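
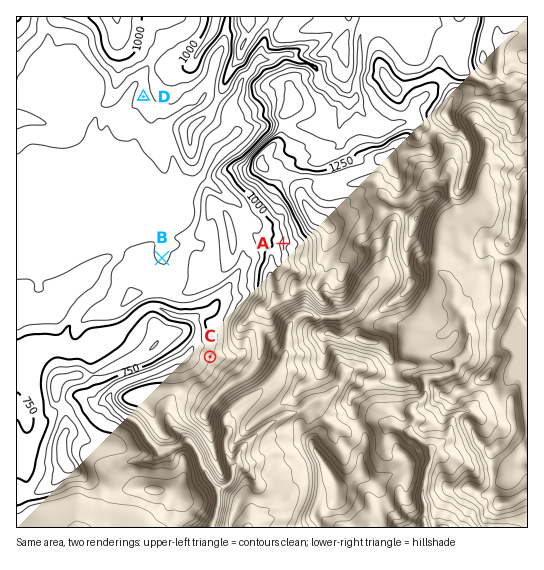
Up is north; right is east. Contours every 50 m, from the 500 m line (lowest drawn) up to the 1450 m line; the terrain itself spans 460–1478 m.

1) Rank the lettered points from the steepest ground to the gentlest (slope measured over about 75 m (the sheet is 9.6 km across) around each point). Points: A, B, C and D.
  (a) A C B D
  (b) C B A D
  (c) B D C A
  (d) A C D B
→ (d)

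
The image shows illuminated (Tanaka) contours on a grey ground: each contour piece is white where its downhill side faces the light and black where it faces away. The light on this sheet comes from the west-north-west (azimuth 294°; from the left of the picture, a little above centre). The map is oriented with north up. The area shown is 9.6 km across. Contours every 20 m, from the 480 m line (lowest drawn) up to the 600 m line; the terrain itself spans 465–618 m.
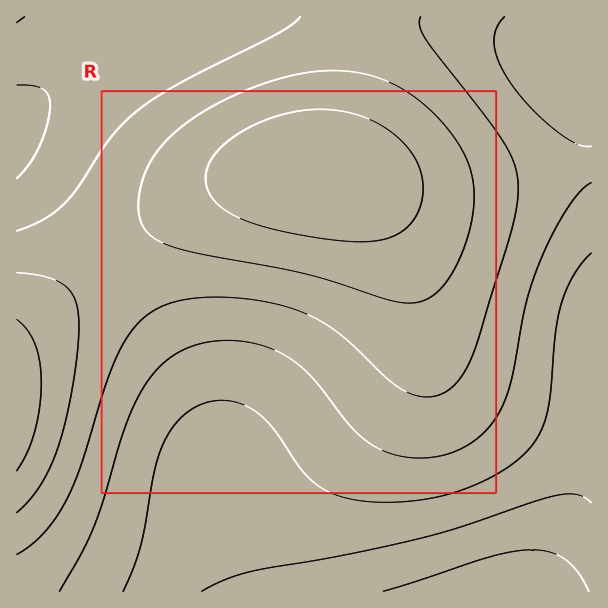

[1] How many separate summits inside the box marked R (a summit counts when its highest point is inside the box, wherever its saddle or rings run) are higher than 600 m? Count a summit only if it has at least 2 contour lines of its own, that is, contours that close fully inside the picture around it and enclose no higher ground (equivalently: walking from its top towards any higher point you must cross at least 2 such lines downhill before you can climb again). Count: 1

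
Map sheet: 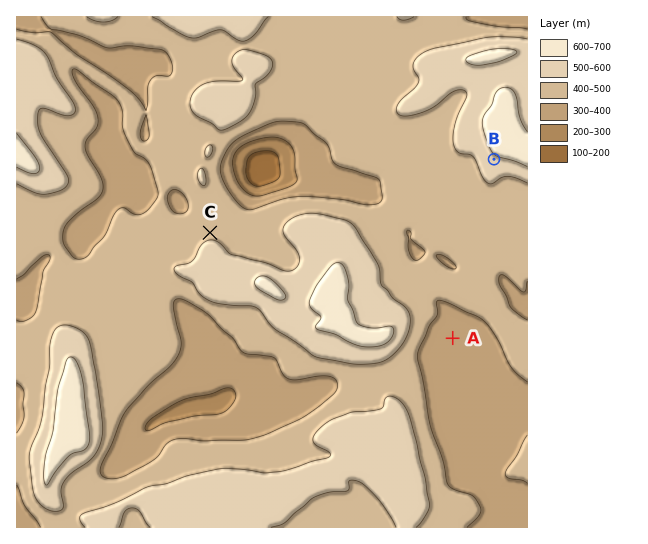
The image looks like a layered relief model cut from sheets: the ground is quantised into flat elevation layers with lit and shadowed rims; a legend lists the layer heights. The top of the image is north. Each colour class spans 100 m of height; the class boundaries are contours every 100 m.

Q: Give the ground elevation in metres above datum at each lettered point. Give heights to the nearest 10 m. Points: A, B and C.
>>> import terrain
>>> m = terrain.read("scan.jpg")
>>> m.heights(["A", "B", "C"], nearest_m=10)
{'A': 340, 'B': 580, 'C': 490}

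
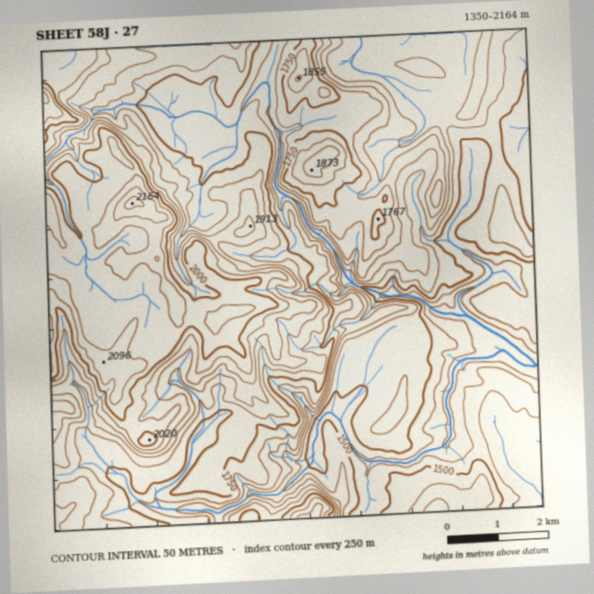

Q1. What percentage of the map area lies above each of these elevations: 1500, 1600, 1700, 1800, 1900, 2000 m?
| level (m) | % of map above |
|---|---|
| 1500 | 84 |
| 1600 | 66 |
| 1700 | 55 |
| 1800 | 35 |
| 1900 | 22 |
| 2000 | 14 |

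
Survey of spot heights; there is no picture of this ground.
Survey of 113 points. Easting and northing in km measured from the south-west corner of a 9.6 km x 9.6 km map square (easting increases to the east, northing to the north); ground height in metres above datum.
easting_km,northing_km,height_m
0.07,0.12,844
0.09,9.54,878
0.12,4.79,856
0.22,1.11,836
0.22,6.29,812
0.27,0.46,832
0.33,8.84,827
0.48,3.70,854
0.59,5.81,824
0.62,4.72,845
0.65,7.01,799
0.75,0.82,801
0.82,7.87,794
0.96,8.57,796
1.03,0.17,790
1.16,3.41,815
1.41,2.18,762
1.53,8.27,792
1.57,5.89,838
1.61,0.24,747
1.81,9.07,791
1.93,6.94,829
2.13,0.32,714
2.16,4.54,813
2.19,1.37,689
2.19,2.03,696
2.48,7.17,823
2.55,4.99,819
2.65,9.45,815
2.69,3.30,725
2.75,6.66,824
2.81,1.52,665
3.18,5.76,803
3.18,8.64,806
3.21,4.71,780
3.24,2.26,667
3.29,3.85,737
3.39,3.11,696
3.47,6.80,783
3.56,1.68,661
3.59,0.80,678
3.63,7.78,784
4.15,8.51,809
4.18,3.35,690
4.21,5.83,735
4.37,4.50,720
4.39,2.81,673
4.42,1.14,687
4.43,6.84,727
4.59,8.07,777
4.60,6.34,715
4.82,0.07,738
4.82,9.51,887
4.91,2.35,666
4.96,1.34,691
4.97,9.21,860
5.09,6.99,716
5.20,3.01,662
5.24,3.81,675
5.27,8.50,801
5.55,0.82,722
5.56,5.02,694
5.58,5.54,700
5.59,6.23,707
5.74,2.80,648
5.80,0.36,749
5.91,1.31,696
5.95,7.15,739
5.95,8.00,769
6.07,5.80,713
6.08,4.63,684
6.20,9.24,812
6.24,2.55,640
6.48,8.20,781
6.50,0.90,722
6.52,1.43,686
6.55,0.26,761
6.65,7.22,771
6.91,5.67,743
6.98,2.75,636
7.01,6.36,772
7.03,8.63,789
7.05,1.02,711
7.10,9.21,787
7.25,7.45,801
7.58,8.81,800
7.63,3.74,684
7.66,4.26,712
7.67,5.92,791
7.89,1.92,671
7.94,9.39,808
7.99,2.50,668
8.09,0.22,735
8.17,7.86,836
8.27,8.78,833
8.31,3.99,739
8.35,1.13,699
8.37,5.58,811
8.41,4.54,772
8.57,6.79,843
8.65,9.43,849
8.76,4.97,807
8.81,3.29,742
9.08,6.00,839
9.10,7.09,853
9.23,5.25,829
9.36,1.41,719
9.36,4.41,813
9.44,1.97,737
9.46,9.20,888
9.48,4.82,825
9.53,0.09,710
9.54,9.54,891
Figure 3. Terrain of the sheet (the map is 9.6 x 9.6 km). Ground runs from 634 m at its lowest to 894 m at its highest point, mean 760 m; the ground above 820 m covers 20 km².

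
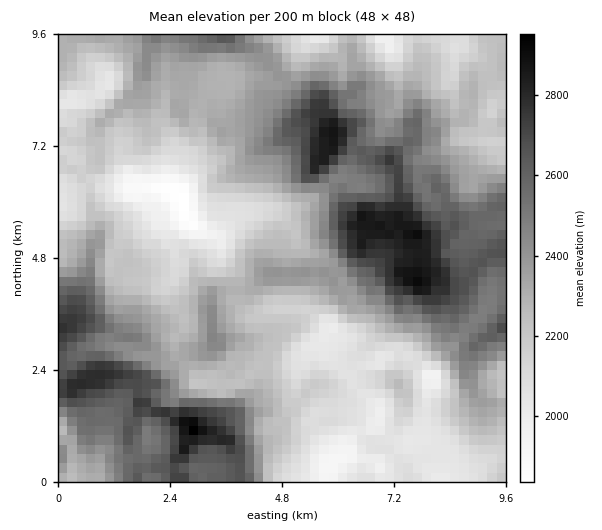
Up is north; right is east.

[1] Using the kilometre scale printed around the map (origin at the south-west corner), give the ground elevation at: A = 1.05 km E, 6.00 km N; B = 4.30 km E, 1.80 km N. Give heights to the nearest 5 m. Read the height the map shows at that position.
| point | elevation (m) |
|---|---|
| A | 2085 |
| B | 2315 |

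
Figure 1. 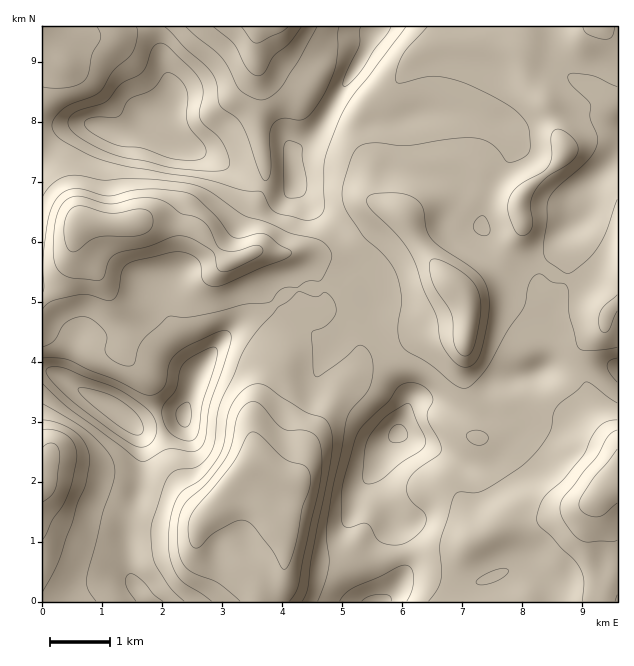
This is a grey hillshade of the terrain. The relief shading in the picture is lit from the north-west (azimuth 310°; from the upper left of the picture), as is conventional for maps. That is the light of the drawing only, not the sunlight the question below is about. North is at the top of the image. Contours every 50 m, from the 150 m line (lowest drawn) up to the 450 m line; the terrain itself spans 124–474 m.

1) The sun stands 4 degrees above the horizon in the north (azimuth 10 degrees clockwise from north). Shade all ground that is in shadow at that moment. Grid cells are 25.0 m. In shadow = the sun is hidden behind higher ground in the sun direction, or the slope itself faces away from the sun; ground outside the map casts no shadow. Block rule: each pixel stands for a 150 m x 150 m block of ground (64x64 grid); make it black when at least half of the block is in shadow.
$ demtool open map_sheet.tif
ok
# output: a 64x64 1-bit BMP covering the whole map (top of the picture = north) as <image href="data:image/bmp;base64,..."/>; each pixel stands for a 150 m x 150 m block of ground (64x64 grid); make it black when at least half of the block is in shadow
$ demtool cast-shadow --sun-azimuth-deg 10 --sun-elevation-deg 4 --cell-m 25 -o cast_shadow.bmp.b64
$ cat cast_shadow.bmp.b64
<image width="64" height="64" href="data:image/bmp;base64,Qk0+AgAAAAAAAD4AAAAoAAAAQAAAAEAAAAABAAEAAAAAAAACAAATCwAAEwsAAAIAAAAAAAAA////AAAAAAAAH/58/wAA+AA//AD/AAD4AD/wAH+AAPwAP+AAB4OB/gAHwAAAg//+AAPAAAAD//8AAbAAAAB//4AAMAAAAB//wAAfAAAAAP/AAAYAAGAAf8AAAAAAYAADwAAAAABgAAEAAAAAAAAAAAAAAAAAAAAAAAAAAAAAAAAAAAAAHhgAAAAAAAAf/wAAADAAAB/+AAAA+YAAH/wAAAP7wAAf/gAAB//AAB/+AAAf/8AAD/4AAH//4AAH/wAA///gAAP/AAD/8/AAAf+AAP/D+AAB/4eH/4P4AAB/j4f/w/wAAH+Dj//D/AAAfgAP/+H+AAB8AA//8f8AAHwAAP///4AAfAAA////gAB+AAD////AAPwAAP///+AD/AAA////8AfwAAD////4B+AIAH//5/gP4BwAd//h+A/AHAAH/8AAH4AeAAf/gAA/gB4AA+AAAD+AHEAAAAAAPwAYwAAAAAB8AADgAAAAAAAAAeAAAAAAAAAB8AAABAAAAAH4AAAfGAAAAPwAAP8YAAAAfAAD/zgAAAA+AAf/vAAAAAAfj//8AAAAAH/P//4AAAAA/////gAAAgD////+AAACAH////MAAAAAf///4QAAAAD////gAAAAAOH///AAAAAPwe//8AAAAB+Bz//4AAAAHwAP//gAAAAfAA//+AAAAB4AD//8AAAAAA=="/>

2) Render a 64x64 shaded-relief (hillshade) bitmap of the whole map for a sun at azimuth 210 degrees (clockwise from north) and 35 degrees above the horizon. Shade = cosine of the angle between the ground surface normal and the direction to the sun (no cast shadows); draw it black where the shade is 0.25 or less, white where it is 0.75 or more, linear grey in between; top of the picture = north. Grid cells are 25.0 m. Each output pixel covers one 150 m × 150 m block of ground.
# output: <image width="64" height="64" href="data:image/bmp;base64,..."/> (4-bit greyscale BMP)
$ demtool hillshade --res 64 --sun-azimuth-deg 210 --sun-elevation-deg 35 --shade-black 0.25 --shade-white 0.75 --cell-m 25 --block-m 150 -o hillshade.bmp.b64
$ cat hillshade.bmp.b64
<image width="64" height="64" href="data:image/bmp;base64,Qk12CAAAAAAAAHYAAAAoAAAAQAAAAEAAAAABAAQAAAAAAAAIAAATCwAAEwsAABAAAAAAAAAAAAAAABEREQAiIiIAMzMzAERERABVVVUAZmZmAHd3dwCIiIgAmZmZAKqqqgC7u7sAzMzMAN3d3QDu7u4A////AKmZmZh3is7u7u3cy7u6mJmqvN3LqqqqqZmZmZmqu7qqqZmZiHic3u7+7czLu7qHiau83Mu6qqqqqZmZmau7uqqpmZmYib3d7/7cy7uruXaJq7zMzMu6qqqqqpmau7u6qqmZmZmazd3v7cu7uqqpdnmqqru8zLqqu6qqqqu7zMurqZmZmZrMze7cu7uqq7l2eZmZmau7uqu7u6qqu7zdy7uZmZmZmrvM3duruqq7uXZ4mJiIiaqqu7u7u7u8zN3Lu5mZmZmau7zdy6uqq7u5hneIiIiIiaqru7u7vMzN3czLmZmZmau7vMzLu6q7y6mGZ3d4iIiZmqqqqru7zM3dzMuZmZmZq7q7zLq7u7y6qYdmd3iIiaqqqpmZqqu7zd3Mu6qYiZqqqqu7qqq7u6qZh2Z3iIiau7u6mZmZqqvM3cy6upiZmqmaq6mZmqqqqZmYZmeIiau8zLqZmZmZqru7u7uqmJmZmZqqqHeJqqqZqqhmZ4iJq7zLupmZmImZqZqqq5mImZmZmqqYZnmqqqqqqGVniImqu7uqmZmZiIiIiZqqmIiImZmZqphmaJqqqqqYZWeJmZqqqqmJmZmZiIiImZqYiIiZmImZmHd3iaqqmIdlZ4iIiYiZiImqqZmZmZiImZmHd4h2Z4iHZ4iJqqmHd2ZniIiId3iJq7qqqqqqmYiaiHZmZlNGd2RXmZqph2d3dmd4iId3iavLuqqqqqqpmZp3VDRDETaHU0iruql2Z4d2Z3iIiImszMuqqqqqqqqqmVMhEhACaahDaszLqHZ3h2ZniZmZrO7cuqqqqqqqmamHIQAAADasyFabzMuoZnd2VWiaqqve7sqZmZqqqqqZmXUyEAAUe97IabzMupdmd2VWeKq7zd7bqaqqqqqqqqmYdVMQAlm+/8mazLuph2ZmZWeJqrvMzLqqqqqqqqqqqph3QgFHrf//y6u7qqh2ZndniJmqqqq8vMu6mZmZmZmqmYchJq3///7KmaqqqXZmd3iZmaqqqs3ty7qZmIiImaqZhiSM////3KmImqqph3eIiZmZmZqr3u3Ly6mZiIiZqphki+///+y6mHiruqqYiJmZmZmZmqvNy83tuqqqqquql1Xv//7cuqmYmrzLqqmZmZmamZmqqru73/2pqru8y7qYiv7ty7qqqZqrzMy6qZmZmaqqqqqqqrzv/Jiqu7zLqqvNzLuqqqqqqrzN3bqpmZmZqqqqqqqrve7aeJqqq6qqvd2qqqqqqqqqu8zd26qZmZmqqqqqqqu83Ll3mqqqqqvNy5qqqru6qqqru83cuqmZmqqqqqqqq7zMuXeJqqqqq8y6qru7zLuqqqqrvMy6qqqqqqqqmqqrvN3Jdomqqqqru6qrvMzdupmaqqu7u7qqqqqqqqmaqqvN7clmiaqqqqqqmqvM3uypmZqqu8y7qqqqqqqqqaqqvN7tuFV5qqqqqqmarM3u25iZqqq83cu7qqqqqqqaqqq87uyWRXmqqqqqmZq93d3JiJqqqr3d3Mu7qqqqqZqqqr3uyWQ1iaqqqqqqqs3dy6iJq7u7zN3d3MzLuqqqqqqrzdyWMjaJqqqqqqqrzdy6mavNzMzd3LvM3My6qqqqqrvdyVMjWJqqqqqqqqvN27qrze7d3u7aiJq6qpmZmaqqvN2mMkaJqruqmZmaq8zLu7ze7d3e7bhlZ3Zmd4mZqqvN3IVFeJmrzLmYiZqqzMu7zN3czMzLllVVREVWeJmqvN7adWiZmqzcqYiImarMy6u7u7qqqql1VmVEVVZ4mrzN7bl3iZmqvNuYiJmZqsu6mYiImIiJh0RXd1RFVnmrzd3cqHiZqqrNyneJmqqquphlM1ZmZnh1NGd3ZVVnmrzdzLmHeJqqqry5d4mqqqqoZCESNENEVlRFZmZmZ3m8zMuph2Z4maqqu6mImaqqqqhTESREMiMzM0RVZ4iImrzLuph2ZniZqqqqmJqqqZmqmGRFZ2VDIRERI0aJqYirzLuph3d3iJmqqqmImru6qZmZh3d2VDIQAAEkaKu4ebzLuqmIiImZqqqqmYeJu7uqqamIdlQiIQASJGiavLh5u7u6qZmZmaqqqpmZmImsy7uqqYdUIRIzNFZ4q7zMp3q7u7qpmZmZmamZmZqZmry6mqqYZTIiRWZ3iavNzMyXirqqqqmZmZmZmZmZmqqry4eJqodTI0aIiImqze3My5iby6qqqZmZmZmZmZmZqry5ZXmZh1RWiqqZmqve7MzLqbzcqqqpmZmZmZmZmZqqu6dWiZmZiKvMupmqq93c3cyrzduqqqqqqpmZmqqqqqu7l3iZmqq83typqqqrzMzdzLvMy6qpqqqqqqqqqqqqu8uYiZqqq83u26q7uqu7vN3Mu7u6qqmaqqqqqqqqqqq7uoiZqqqrzNy6q8u6u8zMzMy7qqqpmIiaqqqqqqqqqqqoiJmqqrvLuqq8y6q83d3M3cqqqpmZiJmqqqqqqqqqqpiJmqqqvLupmry6qs3u7c3duqqpmYmYiaqqqqqqqqqqmZmqqqvLqZmau6mb3v/t3e2pqqmYiZmImqqqqqqqqqqZmqq7vLqYmaq6mZzv/+3d3Kq6qZiJmpiZqqqqqqqrqpmqu8zMqYiaqqmZrf/+3d7cu7upmYiZmImaqqqqqqqqmaq8zMuZmZmpmYm+/+3e7ty7u6mZiImZiJmqqqqqqqqZqrzMupmZmZmIms7+3e7t3LzLqZmIiJmImamZmZqqqpmqvMu6"/>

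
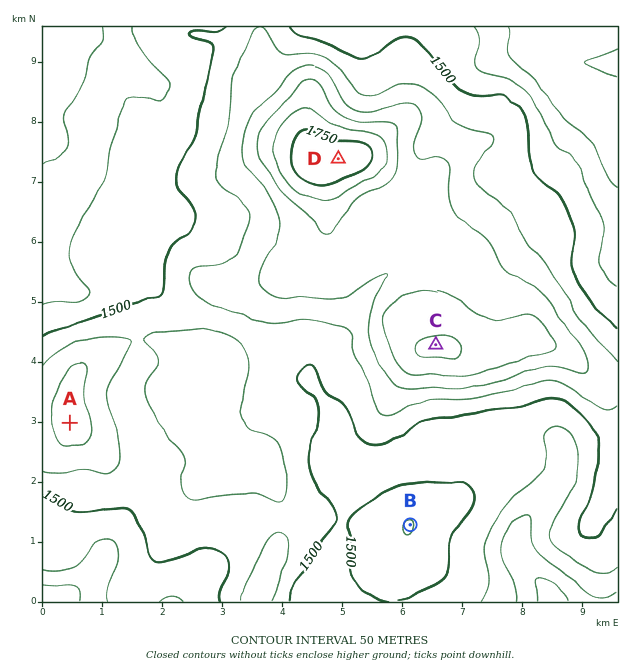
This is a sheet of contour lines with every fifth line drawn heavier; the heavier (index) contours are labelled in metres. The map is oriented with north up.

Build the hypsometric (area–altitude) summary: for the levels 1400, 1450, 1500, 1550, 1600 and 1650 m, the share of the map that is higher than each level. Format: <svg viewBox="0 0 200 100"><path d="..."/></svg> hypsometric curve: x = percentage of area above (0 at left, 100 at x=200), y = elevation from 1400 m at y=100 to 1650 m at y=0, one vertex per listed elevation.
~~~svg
<svg viewBox="0 0 200 100"><path d="M188 100l-18-20-47-20-53-20-34-20-22-20"/></svg>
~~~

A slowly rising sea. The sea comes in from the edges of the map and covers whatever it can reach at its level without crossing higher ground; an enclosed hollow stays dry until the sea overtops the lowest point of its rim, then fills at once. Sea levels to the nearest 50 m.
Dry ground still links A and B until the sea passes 1500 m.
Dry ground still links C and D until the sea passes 1600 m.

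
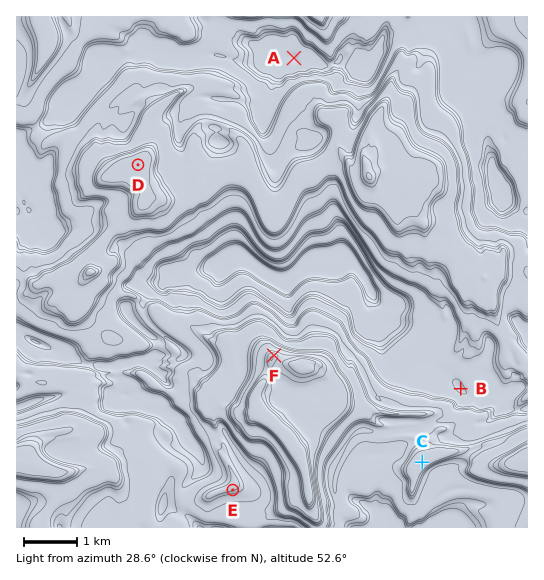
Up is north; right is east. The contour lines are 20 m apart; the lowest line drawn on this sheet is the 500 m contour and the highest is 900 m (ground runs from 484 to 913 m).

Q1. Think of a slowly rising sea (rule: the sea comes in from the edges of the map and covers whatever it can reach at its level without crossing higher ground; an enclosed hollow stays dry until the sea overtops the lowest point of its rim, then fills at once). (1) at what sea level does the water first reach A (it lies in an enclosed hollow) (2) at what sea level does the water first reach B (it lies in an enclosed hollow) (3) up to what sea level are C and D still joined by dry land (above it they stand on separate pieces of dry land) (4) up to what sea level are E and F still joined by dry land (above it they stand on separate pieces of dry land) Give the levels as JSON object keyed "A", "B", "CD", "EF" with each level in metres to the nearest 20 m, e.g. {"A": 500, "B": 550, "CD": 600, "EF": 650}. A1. {"A": 620, "B": 640, "CD": 660, "EF": 700}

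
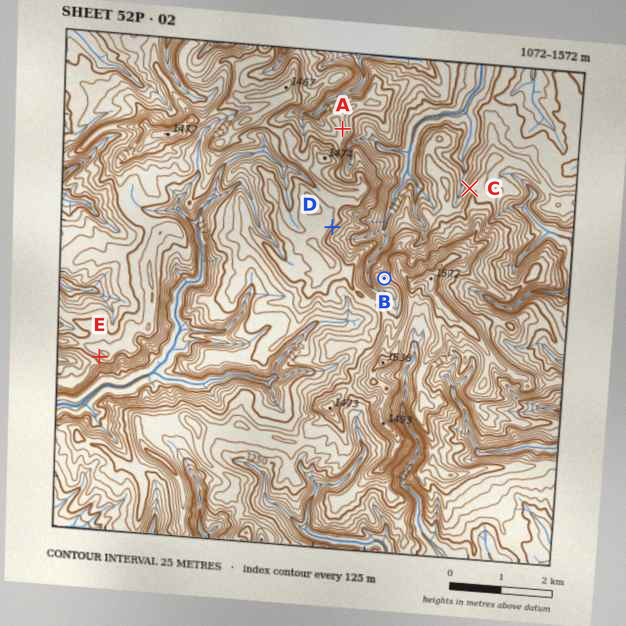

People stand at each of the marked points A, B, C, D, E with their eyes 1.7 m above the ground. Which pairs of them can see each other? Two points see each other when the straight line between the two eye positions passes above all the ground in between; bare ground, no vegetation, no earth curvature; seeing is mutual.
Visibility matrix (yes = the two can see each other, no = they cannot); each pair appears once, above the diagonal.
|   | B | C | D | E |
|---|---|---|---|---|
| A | no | yes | no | no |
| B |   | no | yes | no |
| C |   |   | yes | no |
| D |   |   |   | no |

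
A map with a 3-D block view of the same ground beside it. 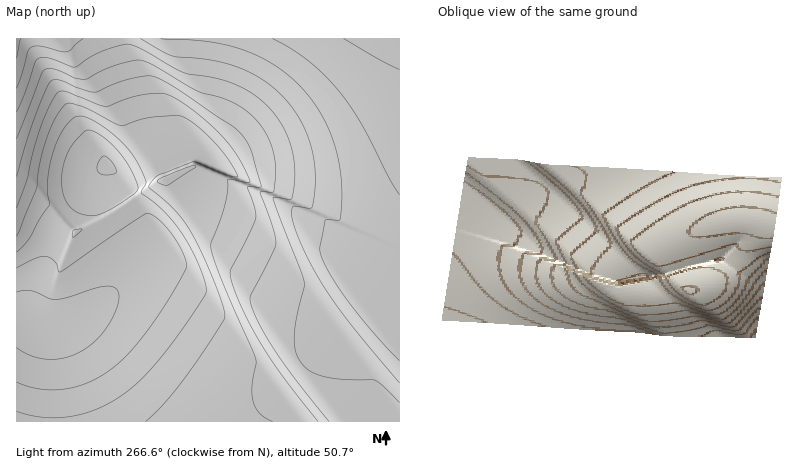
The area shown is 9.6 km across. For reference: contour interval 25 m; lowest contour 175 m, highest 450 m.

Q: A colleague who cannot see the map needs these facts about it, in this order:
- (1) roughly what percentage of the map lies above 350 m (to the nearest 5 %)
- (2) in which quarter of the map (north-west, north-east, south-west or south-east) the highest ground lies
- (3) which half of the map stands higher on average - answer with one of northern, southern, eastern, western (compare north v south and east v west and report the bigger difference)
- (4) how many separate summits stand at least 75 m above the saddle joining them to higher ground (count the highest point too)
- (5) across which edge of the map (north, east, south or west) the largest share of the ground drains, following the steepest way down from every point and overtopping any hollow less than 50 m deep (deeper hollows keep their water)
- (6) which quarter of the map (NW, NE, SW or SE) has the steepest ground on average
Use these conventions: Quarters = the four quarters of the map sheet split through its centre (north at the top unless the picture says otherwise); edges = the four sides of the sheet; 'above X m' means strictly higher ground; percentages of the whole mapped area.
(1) About 30 % of the map lies above 350 m.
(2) Look to the north-east quarter for the highest ground.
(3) On average the eastern half of the map is the higher ground.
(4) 1 summit rises at least 75 m above its surroundings.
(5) Drainage is mainly to the west: more ground falls towards that edge than towards any other.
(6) Slopes are steepest in the north-west quarter.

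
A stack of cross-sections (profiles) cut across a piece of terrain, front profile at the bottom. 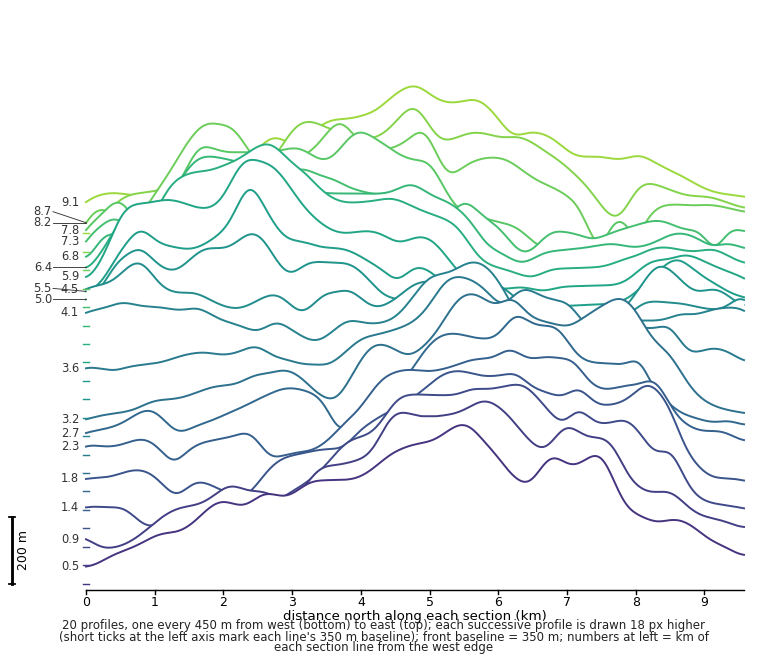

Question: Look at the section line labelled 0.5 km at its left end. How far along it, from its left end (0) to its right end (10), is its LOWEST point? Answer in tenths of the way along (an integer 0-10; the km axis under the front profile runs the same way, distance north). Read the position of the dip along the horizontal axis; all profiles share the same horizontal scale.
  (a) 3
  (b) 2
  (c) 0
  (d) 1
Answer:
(c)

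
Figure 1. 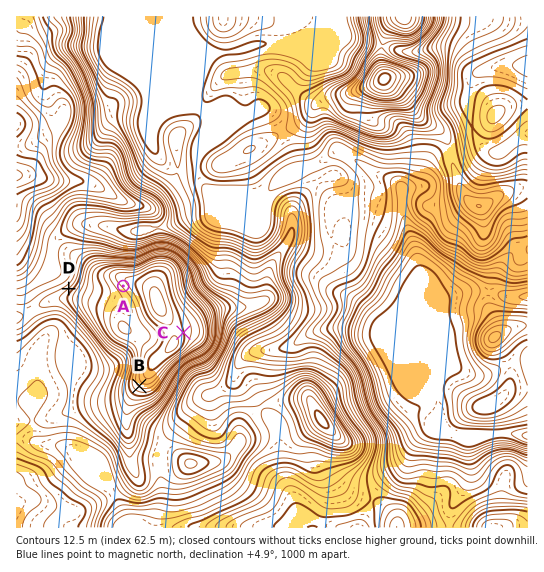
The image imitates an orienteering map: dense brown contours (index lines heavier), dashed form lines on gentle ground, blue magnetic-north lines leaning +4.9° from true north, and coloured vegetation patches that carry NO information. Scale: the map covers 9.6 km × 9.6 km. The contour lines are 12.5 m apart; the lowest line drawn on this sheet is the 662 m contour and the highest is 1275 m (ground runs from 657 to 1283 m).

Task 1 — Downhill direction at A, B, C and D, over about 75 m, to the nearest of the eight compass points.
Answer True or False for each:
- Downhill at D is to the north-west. True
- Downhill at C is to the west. False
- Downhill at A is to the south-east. False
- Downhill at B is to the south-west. True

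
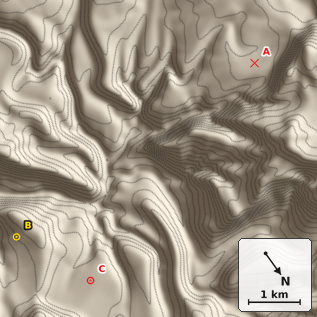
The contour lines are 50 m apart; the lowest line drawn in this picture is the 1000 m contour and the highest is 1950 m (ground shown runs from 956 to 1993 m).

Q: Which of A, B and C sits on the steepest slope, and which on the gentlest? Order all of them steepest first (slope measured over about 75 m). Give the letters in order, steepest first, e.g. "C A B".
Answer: B A C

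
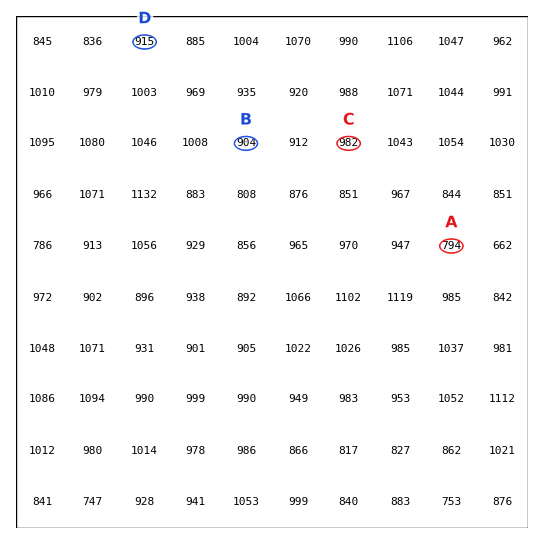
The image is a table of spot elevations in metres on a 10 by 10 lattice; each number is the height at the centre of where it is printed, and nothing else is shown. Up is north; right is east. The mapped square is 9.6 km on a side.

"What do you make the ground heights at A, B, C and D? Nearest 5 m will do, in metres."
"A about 795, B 905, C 980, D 915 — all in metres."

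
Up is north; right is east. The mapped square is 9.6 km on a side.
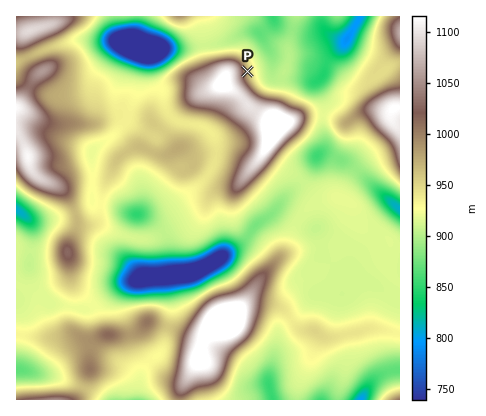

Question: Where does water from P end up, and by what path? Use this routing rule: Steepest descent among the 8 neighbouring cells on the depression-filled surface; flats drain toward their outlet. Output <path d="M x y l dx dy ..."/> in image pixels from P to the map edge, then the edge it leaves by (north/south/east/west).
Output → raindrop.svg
<path d="M248 72l20 0 4-4 0-14-10-16 0-6 12-10 0-6"/>
exit: north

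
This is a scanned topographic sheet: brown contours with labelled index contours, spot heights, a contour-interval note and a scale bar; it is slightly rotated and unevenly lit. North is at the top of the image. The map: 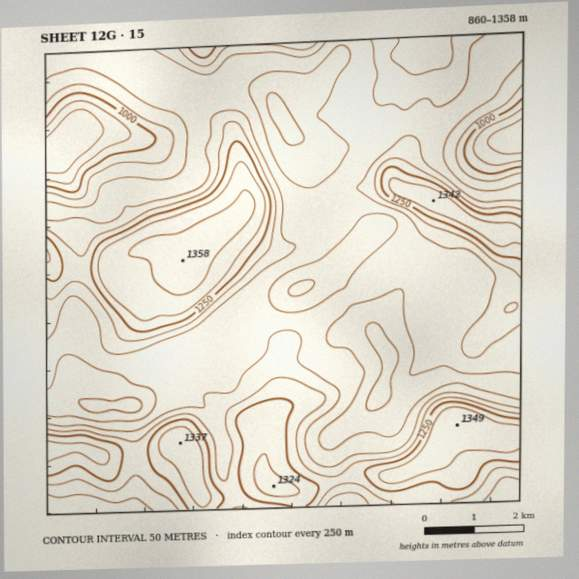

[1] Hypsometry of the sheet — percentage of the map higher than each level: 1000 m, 96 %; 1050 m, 92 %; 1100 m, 77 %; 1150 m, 44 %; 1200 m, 30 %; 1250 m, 20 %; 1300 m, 11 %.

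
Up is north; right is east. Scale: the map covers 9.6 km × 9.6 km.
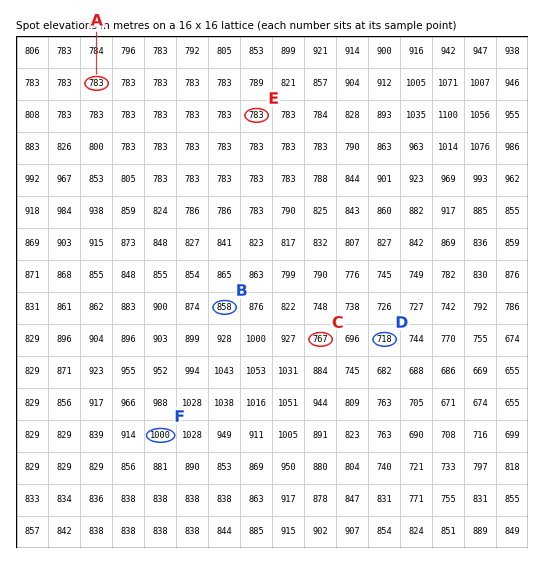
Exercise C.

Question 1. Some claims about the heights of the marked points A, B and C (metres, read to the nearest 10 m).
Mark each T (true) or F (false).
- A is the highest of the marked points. F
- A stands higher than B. F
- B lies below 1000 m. T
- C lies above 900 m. F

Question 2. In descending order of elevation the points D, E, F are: F E D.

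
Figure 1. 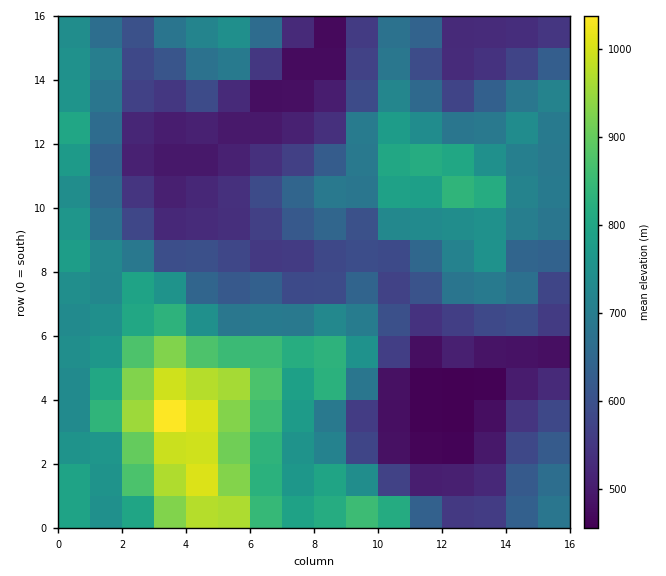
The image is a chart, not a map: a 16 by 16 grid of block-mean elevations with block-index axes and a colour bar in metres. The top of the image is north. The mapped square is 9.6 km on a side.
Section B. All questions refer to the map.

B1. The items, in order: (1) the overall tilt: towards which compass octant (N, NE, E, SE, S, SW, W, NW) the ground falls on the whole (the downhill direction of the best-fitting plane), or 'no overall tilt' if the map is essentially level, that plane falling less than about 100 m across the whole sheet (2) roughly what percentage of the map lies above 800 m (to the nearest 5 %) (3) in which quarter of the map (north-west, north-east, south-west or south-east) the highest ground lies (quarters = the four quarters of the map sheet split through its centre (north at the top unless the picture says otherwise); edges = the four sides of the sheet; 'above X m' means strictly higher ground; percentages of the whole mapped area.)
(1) Overall the map slopes down towards the north-east.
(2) Ground above 800 m makes up about 15 % of the sheet.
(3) The highest point lies in the south-west quarter of the map.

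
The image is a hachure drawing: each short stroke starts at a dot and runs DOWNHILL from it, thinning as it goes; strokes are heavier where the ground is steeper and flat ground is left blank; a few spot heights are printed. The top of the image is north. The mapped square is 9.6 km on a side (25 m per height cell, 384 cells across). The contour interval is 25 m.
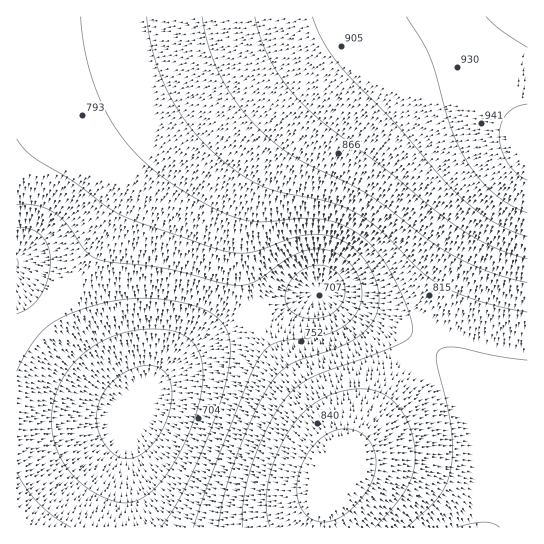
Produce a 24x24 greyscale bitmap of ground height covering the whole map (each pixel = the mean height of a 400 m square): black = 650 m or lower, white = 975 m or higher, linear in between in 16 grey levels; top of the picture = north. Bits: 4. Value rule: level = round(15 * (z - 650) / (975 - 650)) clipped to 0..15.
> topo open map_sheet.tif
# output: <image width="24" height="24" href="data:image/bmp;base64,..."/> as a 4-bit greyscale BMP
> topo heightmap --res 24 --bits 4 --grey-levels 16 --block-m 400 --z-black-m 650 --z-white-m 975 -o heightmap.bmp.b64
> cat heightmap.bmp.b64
<image width="24" height="24" href="data:image/bmp;base64,Qk2WAQAAAAAAAHYAAAAoAAAAGAAAABgAAAABAAQAAAAAACABAAATCwAAEwsAABAAAAAAAAAAAAAAABEREQAiIiIAMzMzAERERABVVVUAZmZmAHd3dwCIiIgAmZmZAKqqqgC7u7sAzMzMAN3d3QDu7u4A////AEQzMzRWeJmZmHdmZkMyIjNFeJmqmId2ZjMiIiNFaJmqmYd2ZjMiERI1Z4mqmYh2ZjIhERI0V4mZmYd2ZjIhEREkVniZmId2ZjMhEREjRWeIiId3dzMiEREjRWZ3d3d3d0MyIiIjRFVWd3d3d0MzMyMzRERFZnd3iDREMzNEREM0VneIiDNERERFVEM0V3iJmTNEVVVVVVRFZ4mZqjRFVVZmZmVWeJmqu0RVZmZnd3d3iZq7zFVWZmd3iIiJmqu83VZmZ3d4iJmZqrvN3mZmd3eIiZmqq7zN7mZnd3iImaqru8zd7mZnd4iJmqq7vMzd7mZ3d4iZmqu7zM3d3mZ3eIiZqru8zM3d3WZ3eImZqrvMzN3d3WZ3eImaqrvMzd3d3Q=="/>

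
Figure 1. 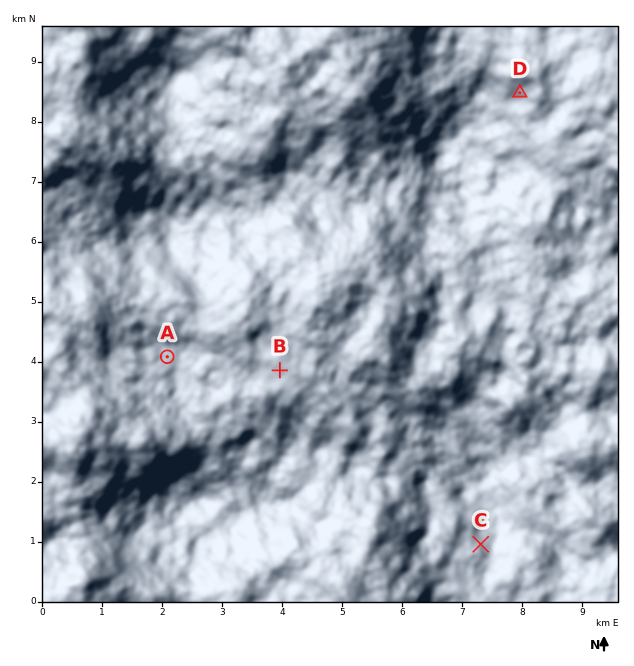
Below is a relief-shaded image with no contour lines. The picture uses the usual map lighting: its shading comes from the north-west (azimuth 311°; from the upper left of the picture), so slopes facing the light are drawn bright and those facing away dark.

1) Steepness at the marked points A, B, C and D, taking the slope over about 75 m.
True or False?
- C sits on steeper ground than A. True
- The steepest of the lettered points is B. False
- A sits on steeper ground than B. False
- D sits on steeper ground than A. True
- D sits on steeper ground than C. True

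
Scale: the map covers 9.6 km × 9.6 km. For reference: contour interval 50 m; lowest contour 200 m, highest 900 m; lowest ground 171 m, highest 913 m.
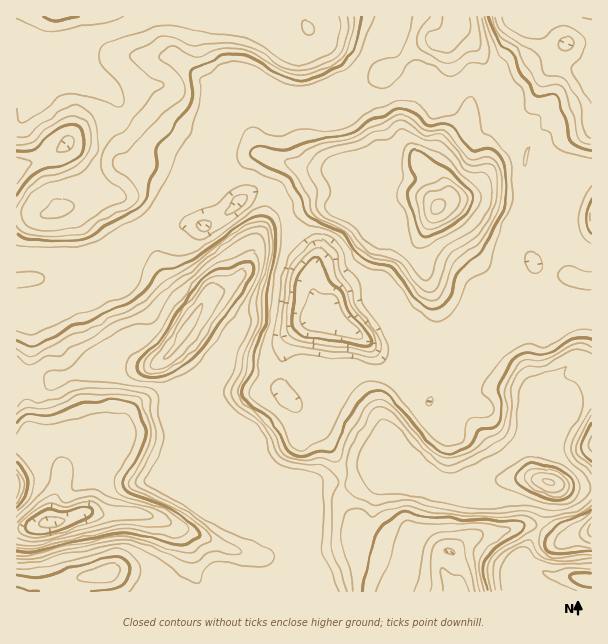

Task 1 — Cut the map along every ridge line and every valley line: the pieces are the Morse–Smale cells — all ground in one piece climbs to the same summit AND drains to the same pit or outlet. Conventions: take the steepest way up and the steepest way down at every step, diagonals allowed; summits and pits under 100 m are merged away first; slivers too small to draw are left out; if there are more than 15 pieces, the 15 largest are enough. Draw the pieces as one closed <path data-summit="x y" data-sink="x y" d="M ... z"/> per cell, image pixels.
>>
<path data-summit="59 17" data-sink="437 42" d="M455 16l-222 0-9 6-23 0-13-6-125 0 7 43-2 13 10 0 11 2 18 11 7 8 1 5-6 12 0 12 12 19 6 26-12 19-8 7-14-5-18 16-15 2-10 8-34 2 0 63 22-1 19-7 27-6 15 1 9-4 24-22 17-11 21-5 33 2 25-14 8-8 0-3-26-27-6-4 0-9 12-24 0-20 4-18 4-9 7-6 8-2 15 3 22 12 12 3 54 0 39-26 17-7 27-24 22 0 9-13 1-7z"/><path data-summit="438 206" data-sink="437 42" d="M456 28l-2 7-7 8-22 0-27 24-17 7-39 26-54 0-12-3-22-12-15-3-8 2-7 6-4 9-4 18 0 20-11 19-1 14 6 4 27 30 11-10 15-4 7 2 10 9 7 15 27-10 24 0 9 2 19 12 14 2 34-16 24 0 8-6 15-2 12-6 19-18 24-5-2-17-8-24 5-17 0-15-9-12-15-12-6-18-7-12z"/><path data-summit="188 327" data-sink="327 317" d="M285 217l-10 3-15 13-6 12-2 15-8 12-13 12-21 10-4 3-28 47-14 15 0 4 10 17 4 22 5 4 21 6 12 11 2 6 2 30-3 18 32 16 11 1-4 9 0 12 4 5 30 4 7-4 7-10-2-15-8-13 9 6 15-6 24 0-2-14-16-33-22-18-12-16 6-1 29-16 6-63 5 1 27 16 35 35 31 24 3-1 8-28-31-36-18-36-10-10-19 0-21 8-7 5-4 7-2 9-2 1-8-10-5-12 1-36-4-7-14-12z"/><path data-summit="188 327" data-sink="51 521" d="M164 360l-15 7-53-1-25 7-14 7-13-1-18 5-8-6-2 0 0 65 13 1 6 2 18 12 7 7 2 8-8 27-4 21 15-1 18-8 58 2 14 3 18 7 9 10 8 17 3 22 9 12 2 7 101 0 2-26-5-17-7-15-10-10-19-2-8-4-2-15 4-9-11-1-32-16 3-18-2-30-2-6-12-11-21-6-5-4-2-13z"/><path data-summit="549 483" data-sink="327 317" d="M572 276l-6 8-2 12-19 22-33-2-20 10-8 9-7 11-28 20-6 1-4 5-8 25-33-24-35-35-31-18-7 64-29 16-6 1 12 16 22 18 16 33 2 14 14 0 16-8 17-2 9-6 13 2 21 14 18 8 17 0 34-10 38 0-5-9 0-22 6-20-4-16 8-20 8-13 12-12 9-4 5 0 10 8 4-1 0-90-10-1z"/><path data-summit="438 206" data-sink="327 317" d="M516 169l-24 5-19 18-12 6-15 2-8 6-24 0-34 16-14-2-19-12-9-2-24 0-27 10 7 18 16 17 4 7-1 36 5 12 9 10 4-13 10-9 15-6 16-4 12 4 7 8 18 36 32 36 36-22 7-11 8-9 20-10 33 2 19-22 2-12 5-8-10-4-13-1-14-7 2-5 17-11 5-51-27-3-9-9z"/><path data-summit="188 327" data-sink="437 42" d="M263 190l-15 4-20 18-21 12-37 0-21 5-17 11-28 25-20 0-27 6-19 7-21 2-1 97 10 7 18-5 13 1 14-7 25-7 53 1 15-7 14-16 28-47 4-3 21-10 13-12 8-12 2-15 6-12 15-13 11-4-6-15-10-9z"/><path data-summit="549 483" data-sink="455 591" d="M407 466l-9 0-9 6-12 0-21 10-14 1 0 18 4 9 14 12 0 23 2 2 36 11 13 7 27 1 3 4 1-10 3-6 2-2 6 0 17-14 34-6 20-8 16 3 10-41-1-4-15-4-15 0-25 3-27 9-17 0-18-8z"/><path data-summit="104 573" data-sink="51 521" d="M99 512l-16 0-18 8-18 2-15 6-15 1-1 52 32 2 18-3-5 8 1 4 142-1-2-6-9-12-5-27-6-12-9-10-32-10z"/><path data-summit="59 17" data-sink="17 170" d="M30 66l-3 4-11 2 1 144 33-2 10-8 15-2 19-16 0-17 10-31 4-27 6-12 0-8-4-4-9-9-12-6-17-2-30 8-7 0-4-6z"/><path data-summit="591 17" data-sink="437 42" d="M534 16l-78 1 0 10 18 15 7 12 6 18 11 8 13 16 0 15-5 17 8 24 2 15 2 2 6-4 2-10 6-14 17-19 14-10 25-12 4-4 0-24-38-8z"/><path data-summit="188 327" data-sink="455 591" d="M341 482l-23 0-15 6-6-4-2 1 7 10 2 15-7 10-11 5 9 9 9 20 3 12-1 26 148-1 0-7 4-8 0-9-4-12-4-3-5 2-3 6-1 10-3-4-27-1-13-7-36-11-2-2 0-23-14-12-4-9z"/><path data-summit="549 483" data-sink="591 444" d="M578 364l-5 0-15 9-6 7-8 13-8 20 4 16-6 20 0 22 6 9 17 6 34 1 1-115z"/><path data-summit="591 17" data-sink="327 317" d="M591 97l-33 18-26 26-6 14-2 10-7 5 5 15 9 9 26 2 2-10 5-5 17-9 11-2z"/><path data-summit="584 579" data-sink="455 591" d="M530 524l-6 0-20 8-34 6-18 14 6 15 0 9-4 8 0 7 74 1 4-14 9-6-13-6-5-8 7-18 8-10-2-4z"/>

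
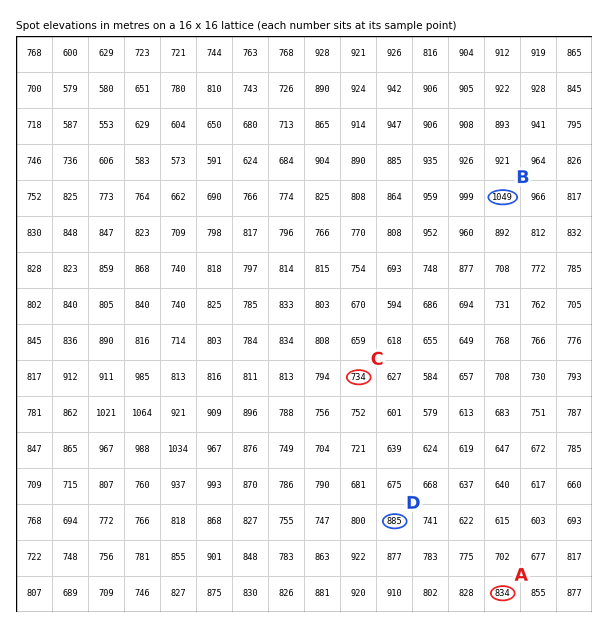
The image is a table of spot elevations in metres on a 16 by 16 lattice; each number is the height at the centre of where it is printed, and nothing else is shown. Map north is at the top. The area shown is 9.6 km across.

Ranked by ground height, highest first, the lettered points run B D A C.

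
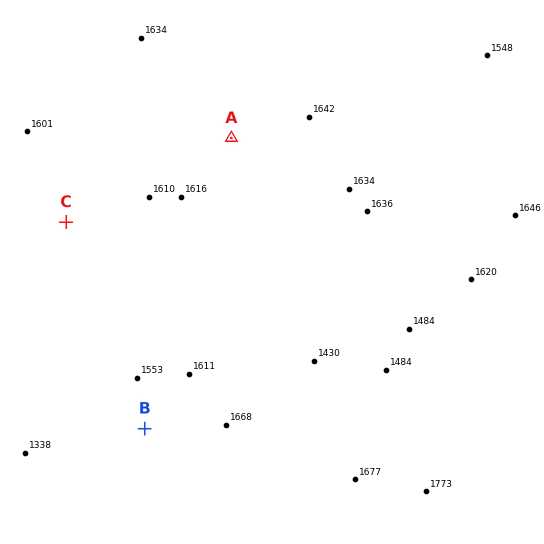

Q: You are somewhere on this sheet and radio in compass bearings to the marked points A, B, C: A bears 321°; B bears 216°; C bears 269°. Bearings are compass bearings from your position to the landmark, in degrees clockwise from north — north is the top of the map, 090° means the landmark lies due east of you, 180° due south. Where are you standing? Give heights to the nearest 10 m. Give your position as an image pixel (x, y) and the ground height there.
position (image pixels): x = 297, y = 218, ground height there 1590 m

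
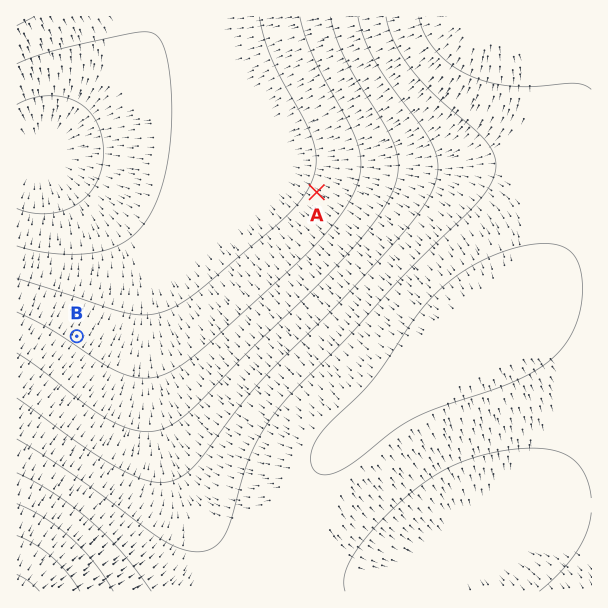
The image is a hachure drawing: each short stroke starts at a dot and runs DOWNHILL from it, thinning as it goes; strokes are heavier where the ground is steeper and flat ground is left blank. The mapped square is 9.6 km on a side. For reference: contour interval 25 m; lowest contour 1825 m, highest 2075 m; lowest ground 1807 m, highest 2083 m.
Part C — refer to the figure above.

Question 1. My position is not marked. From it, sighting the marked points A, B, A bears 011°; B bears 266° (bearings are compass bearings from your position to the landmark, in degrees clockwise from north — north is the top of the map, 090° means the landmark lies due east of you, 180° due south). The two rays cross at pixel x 292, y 321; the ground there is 1930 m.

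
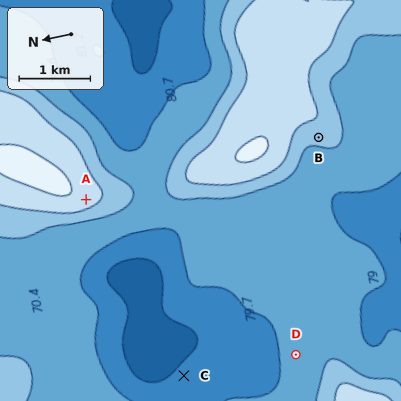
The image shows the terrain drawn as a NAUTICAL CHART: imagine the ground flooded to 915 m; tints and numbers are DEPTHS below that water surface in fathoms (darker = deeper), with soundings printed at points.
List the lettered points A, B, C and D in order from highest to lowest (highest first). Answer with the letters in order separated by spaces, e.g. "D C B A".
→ A B D C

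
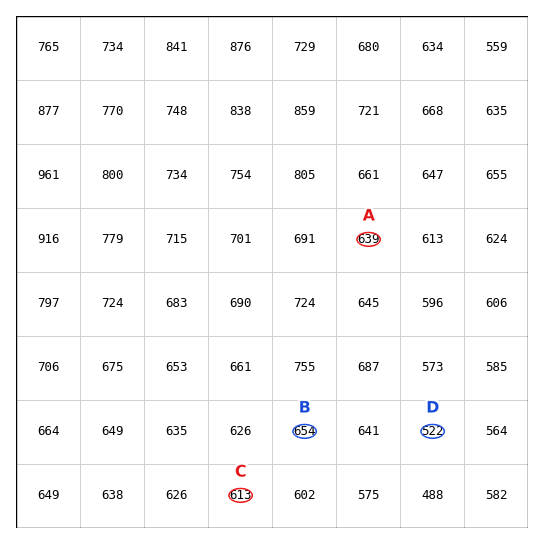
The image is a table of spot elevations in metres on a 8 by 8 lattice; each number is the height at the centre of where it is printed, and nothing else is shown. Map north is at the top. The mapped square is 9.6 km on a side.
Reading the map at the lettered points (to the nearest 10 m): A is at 640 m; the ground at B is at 650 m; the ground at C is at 610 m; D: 520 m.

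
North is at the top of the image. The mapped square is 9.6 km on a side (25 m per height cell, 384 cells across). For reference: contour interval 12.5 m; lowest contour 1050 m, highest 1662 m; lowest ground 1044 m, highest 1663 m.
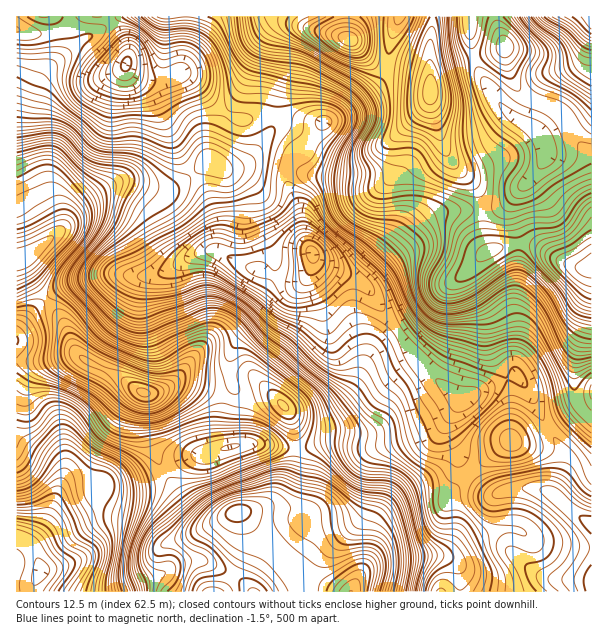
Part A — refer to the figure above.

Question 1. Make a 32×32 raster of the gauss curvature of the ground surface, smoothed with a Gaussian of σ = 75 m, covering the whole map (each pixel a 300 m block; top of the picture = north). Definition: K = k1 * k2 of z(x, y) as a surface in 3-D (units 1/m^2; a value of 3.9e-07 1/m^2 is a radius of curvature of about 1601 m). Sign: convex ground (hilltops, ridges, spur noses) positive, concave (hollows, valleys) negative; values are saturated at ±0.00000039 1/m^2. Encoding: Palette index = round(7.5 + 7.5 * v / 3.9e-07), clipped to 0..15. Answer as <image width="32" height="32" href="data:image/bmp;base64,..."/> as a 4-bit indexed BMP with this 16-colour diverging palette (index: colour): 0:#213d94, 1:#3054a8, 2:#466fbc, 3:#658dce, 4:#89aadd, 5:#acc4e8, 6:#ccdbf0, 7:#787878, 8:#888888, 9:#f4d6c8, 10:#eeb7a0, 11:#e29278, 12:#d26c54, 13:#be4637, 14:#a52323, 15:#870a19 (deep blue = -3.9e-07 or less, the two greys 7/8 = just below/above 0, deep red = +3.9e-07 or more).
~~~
<image width="32" height="32" href="data:image/bmp;base64,Qk12AgAAAAAAAHYAAAAoAAAAIAAAACAAAAABAAQAAAAAAAACAAATCwAAEwsAABAAAAAAAAAAlD0hAKhUMAC8b0YAzo1lAN2qiQDoxKwA8NvMAHh4eACIiIgAyNb0AKC37gB4kuIAVGzSADdGvgAjI6UAGQqHAIiHZXKIhmh3d4iIinh3eHd5iaeYpYZ3eHeMmEN4d3d3eIiXn2eHh3d3eHhEiIiIh4d4dGlniHd4d4domYdXiIdmd3d1d53Id4hnqYxniIh1dniJhWVZlpaaVphXd7d5iJd3fXVmmHiXdqpmVnVoiGiImFhFaZiJMlWqZ5d3eoVoZ5eJZmmIv2FXh3eId5qWd4iIhldnd3Wbd3aHeIeZdXd3qnffplZ2zpZ4d3eKdneWZHdku2hnd4iFV4d3eWaZRGSLdXhXh4h3mXd4h3dpmFWHq2eHiadWd4l4h3Z3epeYl1Z4mHiYh4Z4eHVEZ4ZnZ2V5eJd3nKeXZ3d1anV4iIhhB5iIiHd1eYeIl8/Ii5h4hRj8mIdFmGeIWaWMmXmIiZhnynd3Znh42Vd0V3iDGZh4u2V3d7l3Wfl2Z4d4lVd3iL1lZ4h3iHdIqGd2d3iIh4doZoeIZ3iVaLqHeHVnh3h4d2aGd2iHdUaZl3eHeZd3eZdolmWJiHZWZWd4mHhod3qoiGd3qHd4dW2Yl3h5eHd3h5l3h3eHd3qnZXRneHh3dld3hnh2h3ef9kaYdoh3h4dZmId4ZXh3eZRHvIeHZ5d3WZmleqZXh3diR5qJhWd4eIZ69GunV3iIgEd2YoqHdYd2mPNbl5p1bPxml5euh3Z2Z3BIh1V5ZnmmiHeqd3hm"/>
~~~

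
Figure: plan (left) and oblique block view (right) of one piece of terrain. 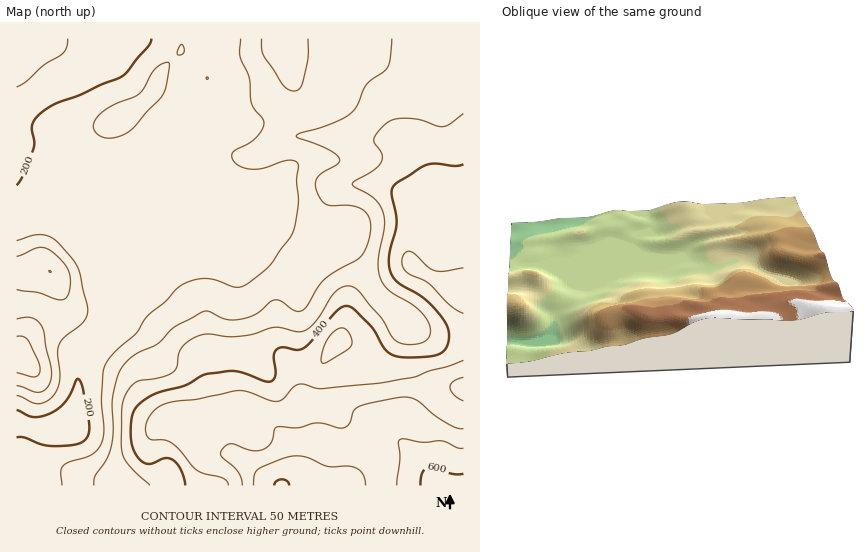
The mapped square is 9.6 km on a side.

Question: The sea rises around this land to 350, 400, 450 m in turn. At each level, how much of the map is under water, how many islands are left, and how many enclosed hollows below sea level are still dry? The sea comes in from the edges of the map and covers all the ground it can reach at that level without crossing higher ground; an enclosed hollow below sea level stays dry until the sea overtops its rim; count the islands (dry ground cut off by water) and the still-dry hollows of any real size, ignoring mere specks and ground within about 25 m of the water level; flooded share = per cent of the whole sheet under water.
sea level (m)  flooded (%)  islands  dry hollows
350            66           0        0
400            75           0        0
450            84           0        0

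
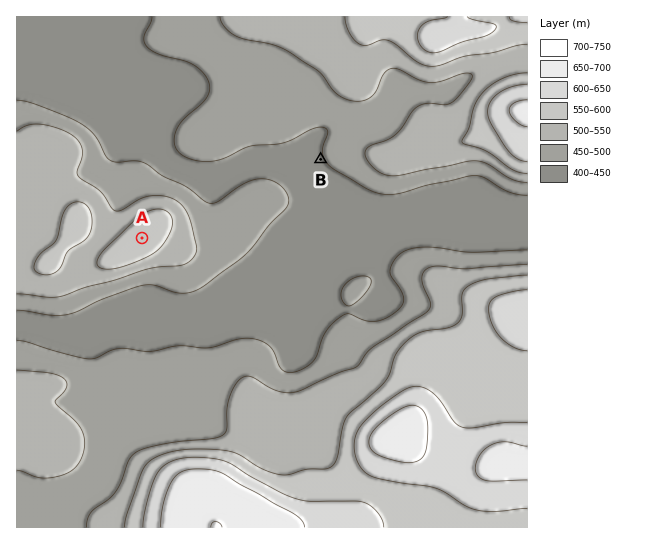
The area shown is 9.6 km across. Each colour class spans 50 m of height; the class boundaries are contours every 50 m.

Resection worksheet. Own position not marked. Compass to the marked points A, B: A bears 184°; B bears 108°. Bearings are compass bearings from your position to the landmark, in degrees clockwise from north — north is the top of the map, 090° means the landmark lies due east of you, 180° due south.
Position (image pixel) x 151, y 104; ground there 430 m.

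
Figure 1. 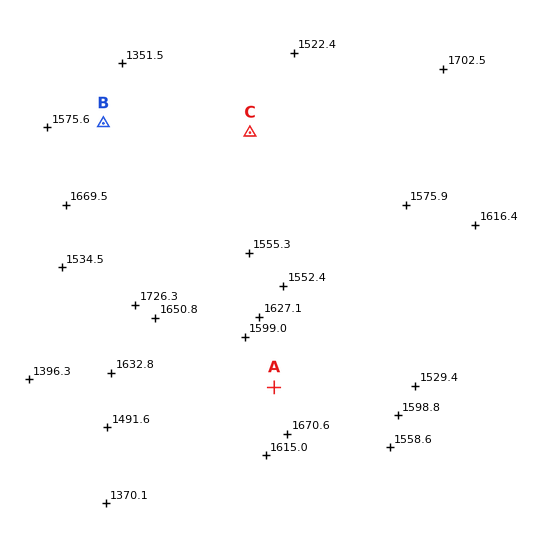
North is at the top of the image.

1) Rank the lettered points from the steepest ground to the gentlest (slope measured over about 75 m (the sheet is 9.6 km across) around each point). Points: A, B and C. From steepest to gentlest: B A C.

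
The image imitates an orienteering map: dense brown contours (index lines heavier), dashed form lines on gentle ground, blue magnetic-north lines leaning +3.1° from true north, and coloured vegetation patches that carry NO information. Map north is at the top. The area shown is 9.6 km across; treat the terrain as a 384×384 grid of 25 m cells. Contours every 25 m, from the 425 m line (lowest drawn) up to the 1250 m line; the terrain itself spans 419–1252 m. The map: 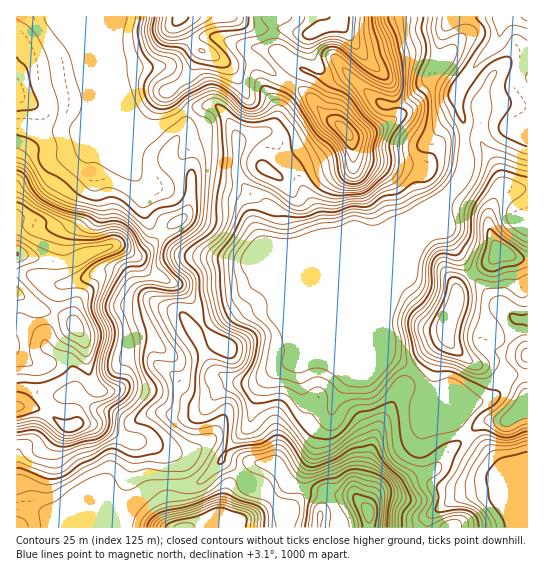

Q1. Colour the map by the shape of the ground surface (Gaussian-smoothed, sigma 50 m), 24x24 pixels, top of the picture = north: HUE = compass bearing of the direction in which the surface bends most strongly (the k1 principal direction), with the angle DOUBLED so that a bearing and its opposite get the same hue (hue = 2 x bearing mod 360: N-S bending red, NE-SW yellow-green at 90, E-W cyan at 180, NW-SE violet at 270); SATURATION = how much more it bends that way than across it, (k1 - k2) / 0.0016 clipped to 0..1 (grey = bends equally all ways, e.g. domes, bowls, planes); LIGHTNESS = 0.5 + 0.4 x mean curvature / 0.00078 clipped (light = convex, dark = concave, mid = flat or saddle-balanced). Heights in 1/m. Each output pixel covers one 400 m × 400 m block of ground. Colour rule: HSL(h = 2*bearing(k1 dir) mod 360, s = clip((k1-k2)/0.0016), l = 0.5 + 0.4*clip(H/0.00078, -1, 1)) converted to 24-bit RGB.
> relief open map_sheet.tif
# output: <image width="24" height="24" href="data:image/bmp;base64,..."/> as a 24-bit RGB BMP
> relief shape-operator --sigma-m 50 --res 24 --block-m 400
<image width="24" height="24" href="data:image/bmp;base64,Qk32BgAAAAAAADYAAAAoAAAAGAAAABgAAAABABgAAAAAAMAGAAATCwAAEwsAAAAAAAAAAAAAq2BtZFx+f4B/f4B/f3+AKHiWYP/lr7b84Zv/u7Du0eH6rkTvPjN+Gj+v8rt+RBxX9//MVDeAKmdHAKCIwLH137DoeiCreGuFilFXopVCOns7eYB5hHN5aIleQIUuSHAUE0EO9sUuWDoQdwgYwy46AsvR7VuRerT23vGw1HryV3nnoC7ONW4YgWEgek9yf3t9bzhOu6R5ZrFYK20pam5Kp4pNeXJJpaZIIZMnFKE23BdkeT6tp/a5AZXNnGvLjd2DrsWAzWWfuRi22FywjqphTXBVXXN2eIJ4OVPDy01rtXshoac8IFpbkceidLLEf6vAz43NDIyIbu/1mYDr6OHEJjpoKVNAwJ9b6qlYVyYlXUxInV5s1YSjkF95YzUfS20bJFkbHsHG49L5xNj3J9z/PrnCja++T5qyXEWu7KGwBzkhWmsx7OZzbyhrOXNibI080J90wEqKVF13XIRZnWRH+kfUx37tknPapq31aN/reaZi1j4RljkPKoMjVnQadpczLGk80J5YY0vdPJWwzKBzjkGVS3eJS7igZJyu2mRyXVJ/f3+AdoB8LZlwQF/T8qXVhFsqgoE+Y29BgOx5zMz/h4Lxh5rbjTKyQMeWOag1poEdMmpbsYxlek+ikpG3N4xVLV8303uPqGm+i3ZUdVNFi3ArJI9Nj+RWa7HCi4nGcDmSw/90DiUd5L9ERRQqsNJCszyZexkku+hxG3NnXHZJYHxLmmtHgWVtZYByKohFxQczu1wrh10rxP7rIzzG54kfiqVncjJepEBm8vrRHFKIxZ5aNHbhdL/JjCKcrtbr49rxNCXCVGGRenmAgH9/gH9/f3+ANjRqszuE1a3PzvzdOyJ2mjpga+bFqEtaMWCNwebRtOa3eCfVZVSbZbKDbDhhZMRCJupMh00rzSN2gEeJf3+Af4B/f4B/f3+ALCOHksPexprZ8M+bJFFzdLaZcY0tb9PNVIHIwshp9oo0Gy4ZkK48ThMOXVYPYvZkVWp7U0Z4m16JdW6Bf4B/f4B/f4B/f3+ANmp+O7F1m0aB/eHOQ1qpXTJFu4JYlmk1cEgzZ5gg9W0X00e9hyRbVLH+zPL/hGHhZF+IQ01+gF1wgH+Af3+Af4B/f4B/f4B/dIGBJVNdikU25vzPqwB/lqNBW6lIXaDpbpPUv4Hr/1jj0IYJTfnjJvpnPDoSkGEdjmM0LUpVfXeAgIB/f4B/f4B/f4B/f4B/f4B/LlB9ivXR1iCT5zPk6bjWg7r2sFQ+i41SNKxrMHfu7879aID3/wat0CdQOJc3grBtQX6IYVkpjogrS3swbH1Md4Fvgn5vfIB7dYGBEKAOVRhFnzRM0f/IdSiGa73PlNbxeIzlJkTa0NwqkxNRcDuy+Mz2nJ/oeHC+ci+ZTj+uyV2ixKJajHgqMlEWgq8XR3YwRIE7fYB9JCpyftqh9tJYWjY+leJdUy4iYEofV0EoubY/fz1cX31FcGNA8saIU011czWqjyJdVN12rlHa0V7B0zlRO+wwPpGMSVe1GIgUHIeBQbqb8HRubXOj36iIXitsjX9xfF5/j4ZcgFtvjWZxWqGa59OkWm2WVQmBnc7gf77GYzaWd0jE+dLbtsTmN8TiMlHC5MTYEX2MJV1d0OGhfInBvT4piVlsYH9ngW9tgHh4aXaDeXqoXrFcy5tfqop2DS2DuKePkFiNf0Z+VCs38f+JjdlvQFahMk57vX95JSK7MIqdX9VZd21gjGFSnoFfaF56fn+AgIB/foB/R4JXxXxyeK92vWNcUA4pVoAbbUFRfChkYmTZzP/d17jwyx3lOndKMK10iC7coN9AaX9Fbl5FX5qGgqSQbm2Nb3qDgIB/h0h94UgPHJUATYsYVgAo8zgyVfi2GyRPWc2/rv/fx9yUXSdAugMd5r7yNKe5SRp3ycNxnnGaa3qXfJeZg3N8eXiJd2+Cf3+APiuWzNDu/c70nzWsHBRexP/LnBOWMJfnqP/ch6swylshMwAStv+ACYRP3yI6Ci80wohwqKBnZneBkHd2eXeFcGiLfnyAeneAQ1Z/eosXfDkf9jZzgu/vc9LgS4XrM7LZdEMVavEtMwAdof/D0vbVkSekHyas0mJwBWpW35+2YFuRe5CCeIySh1+If3+Ab2qCdC6S7U5kHqo2d/ym5OUuaDEdj3cmWho87Ml7SwAEM/+Eh+Ogp7Vri0yyGWS06pzDOU65EntVwnqIk4ppg1pwgHt+gH9/bHOBHiR644nR8tngMUHrYg7xhuXXO3HRP3nYsW/XunryrO6vVrtScTZfo15TN4p2JYVC2JprHDF8iME+"/>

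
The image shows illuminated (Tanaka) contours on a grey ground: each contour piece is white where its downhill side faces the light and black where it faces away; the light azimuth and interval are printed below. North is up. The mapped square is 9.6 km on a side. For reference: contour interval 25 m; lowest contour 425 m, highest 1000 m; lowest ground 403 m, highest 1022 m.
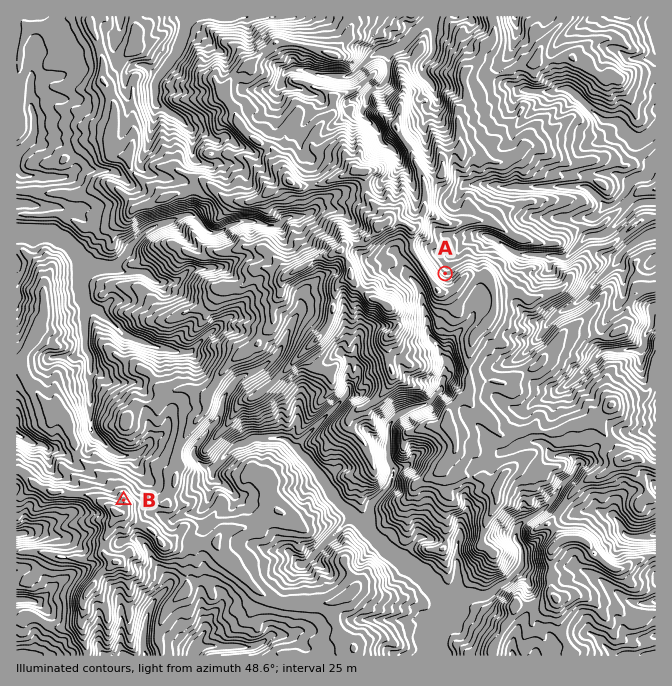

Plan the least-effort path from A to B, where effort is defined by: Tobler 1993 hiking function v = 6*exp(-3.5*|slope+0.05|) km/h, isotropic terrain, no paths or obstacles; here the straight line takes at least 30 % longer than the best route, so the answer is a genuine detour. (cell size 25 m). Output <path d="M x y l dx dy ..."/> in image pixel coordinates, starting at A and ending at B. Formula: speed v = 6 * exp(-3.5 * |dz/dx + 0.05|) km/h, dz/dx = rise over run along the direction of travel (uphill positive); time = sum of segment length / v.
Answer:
<path d="M445 273l-1 0-7-3-22-22-1-3-4-2-2-3-3-3-1-2-4-2-3 0-3 2-6 0-23 12-1 0-4-2-10-5-2-2-3-1-3 1-5 5-7 4-5 5-3 1-5 5-3 2-2 3-8 9-7 3-5 5-4 2-1 1-2 4 0 8-1 3-10 10-14 27-8 8-13 7-7 7-8 16-5 5-2 4-12 11-3 7 0 8-2 4-1 1-4 2-3 3-10 20 0 2-13 27-2 1-3 7 0 7-4 6-6 7-16 7-1 0-10-5-2 0-1 3"/>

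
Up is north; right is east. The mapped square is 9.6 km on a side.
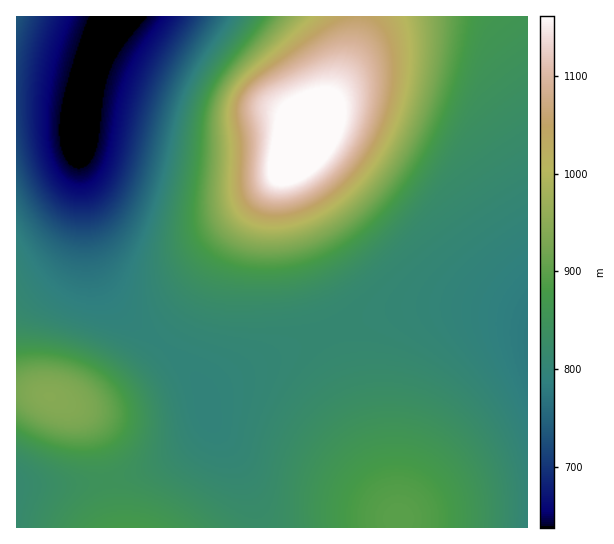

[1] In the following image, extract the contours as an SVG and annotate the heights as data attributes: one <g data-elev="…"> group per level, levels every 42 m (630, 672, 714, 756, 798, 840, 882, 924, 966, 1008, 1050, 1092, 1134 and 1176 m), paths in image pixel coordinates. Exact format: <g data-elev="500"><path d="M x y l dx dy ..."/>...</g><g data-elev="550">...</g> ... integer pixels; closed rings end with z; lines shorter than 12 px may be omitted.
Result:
<g data-elev="630"><path d="M77 142l-3-5 1-8 2-7 4-1 2 5 0 11-2 5z"/><path d="M128 17l-13 6-4-1-1-5"/></g><g data-elev="672"><path d="M175 17l-24 37-14 27-8 25-12 52-7 19-6 9-7 7-8 5-8 1-8-2-7-3-13-13-10-19-5-24-2-31 3-33 7-30 11-27"/></g><g data-elev="714"><path d="M17 60l4-22 8-21"/><path d="M199 17l-27 42-13 27-9 27-15 54-8 23-11 17-13 13-13 5-13 0-15-5-13-10-11-14-9-18-8-21-4-23"/></g><g data-elev="756"><path d="M218 17l-28 44-13 24-10 28-14 57-10 29-13 27-15 18-12 9-12 4-13-1-13-4-14-8-13-13-11-16-10-17"/></g><g data-elev="798"><path d="M527 470l-7-27-11-26-16-29-38-54-7-15-1-12 1-9 4-9 15-20 24-22 36-25"/><path d="M213 438l-11-5-8-13-6-27-7-24 0-6 2-2 11 1 15 7 9 8 6 9 3 16-1 28-5 7z"/><path d="M236 17l-38 56-9 18-7 20-15 68-22 82-1 34 4 34-2 5-11 1-26-6-35-11-20-9-11-8-8-10-10-14-8-18"/></g><g data-elev="840"><path d="M217 527l-23-19-44-26-9-8-1-8 9-31 1-21-3-12-5-11-13-18-20-14-27-12-31-9-34-4"/><path d="M490 527l1-22-4-22-8-20-13-18-16-16-19-12-20-7-21-3-20 3-20 7-18 12-15 15-12 19-7 20-2 20 1 24"/><path d="M17 448l43 23 7 6 4 5 0 4-1 5-15 22-7 14"/><path d="M252 17l-40 54-14 27-6 23-16 97 0 25 2 10 4 9 7 9 8 7 9 5 12 4 39 4 33-2 31-9 29-16 28-22 27-28 23-29 43-62 24-20 32-23"/></g><g data-elev="882"><path d="M443 527l1-10-2-11-3-9-6-10-7-7-9-5-10-4-10-1-11 2-9 3-9 6-7 8-6 9-2 9-1 11 1 9"/><path d="M17 428l20 10 20 8 18 3 16 0 15-4 11-7 7-11 2-13-2-13-8-14-10-10-14-10-18-7-20-5-20-1-17 1"/><path d="M266 17l-43 54-8 14-7 13-5 23-8 92 1 13 3 11 5 8 8 8 11 6 12 5 15 3 16 1 17-1 18-3 17-6 16-8 16-10 15-13 30-30 25-38 21-42 16-47 11-53"/></g><g data-elev="924"><path d="M17 398l6 9 10 8 16 8 14 4 14 1 10-3 7-6 4-8-2-10-7-11-10-8-13-7-16-3-15 1-12 5-6 7"/><path d="M280 17l-54 64-10 18-4 20 0 36-3 43 3 23 7 12 11 9 13 6 18 4 16 0 17-3 17-5 16-8 16-9 15-12 15-14 13-16 24-38 18-41 11-44 4-45"/></g><g data-elev="966"><path d="M296 17l-59 60-10 16-5 16-1 13 1 32-1 36 2 19 5 10 7 9 11 6 13 4 15 0 16-1 17-5 16-8 15-9 15-12 14-13 13-16 21-36 15-40 5-21 3-22 0-20-1-18"/></g><g data-elev="1008"><path d="M315 17l-69 60-10 12-6 13-2 15 4 30-1 36 1 15 4 9 5 8 8 6 9 4 13 2 15-2 16-4 16-7 16-9 15-12 13-14 12-16 10-17 9-19 7-18 5-20 3-20 0-19-2-17-4-16"/></g><g data-elev="1050"><path d="M351 17l-12 4-13 7-63 44-14 12-9 11-4 16 5 34 0 42 5 15 11 9 12 4 14 0 16-4 18-8 16-10 14-14 14-16 11-17 9-20 7-20 4-21 1-20-3-18-5-14-9-11-11-5"/></g><g data-elev="1092"><path d="M268 203l10 2 12-2 12-4 13-7 13-9 11-10 19-26 13-29 4-16 2-15-1-14-3-12-6-9-6-6-7-3-8-1-20 6-61 34-10 7-6 8-3 13 6 29-1 44 2 8 4 5z"/></g><g data-elev="1134"><path d="M275 193l16-1 20-10 18-15 16-20 10-22 4-23-3-19-5-7-5-4-12-3-17 4-40 17-9 5-5 6-2 8 3 25-3 43 4 10z"/></g><g data-elev="1176"><path d="M280 179l11-1 12-5 12-10 11-13 7-13 3-15-1-12-6-7-10-3-12 3-12 6-8 9-6 16-7 28 1 13z"/></g>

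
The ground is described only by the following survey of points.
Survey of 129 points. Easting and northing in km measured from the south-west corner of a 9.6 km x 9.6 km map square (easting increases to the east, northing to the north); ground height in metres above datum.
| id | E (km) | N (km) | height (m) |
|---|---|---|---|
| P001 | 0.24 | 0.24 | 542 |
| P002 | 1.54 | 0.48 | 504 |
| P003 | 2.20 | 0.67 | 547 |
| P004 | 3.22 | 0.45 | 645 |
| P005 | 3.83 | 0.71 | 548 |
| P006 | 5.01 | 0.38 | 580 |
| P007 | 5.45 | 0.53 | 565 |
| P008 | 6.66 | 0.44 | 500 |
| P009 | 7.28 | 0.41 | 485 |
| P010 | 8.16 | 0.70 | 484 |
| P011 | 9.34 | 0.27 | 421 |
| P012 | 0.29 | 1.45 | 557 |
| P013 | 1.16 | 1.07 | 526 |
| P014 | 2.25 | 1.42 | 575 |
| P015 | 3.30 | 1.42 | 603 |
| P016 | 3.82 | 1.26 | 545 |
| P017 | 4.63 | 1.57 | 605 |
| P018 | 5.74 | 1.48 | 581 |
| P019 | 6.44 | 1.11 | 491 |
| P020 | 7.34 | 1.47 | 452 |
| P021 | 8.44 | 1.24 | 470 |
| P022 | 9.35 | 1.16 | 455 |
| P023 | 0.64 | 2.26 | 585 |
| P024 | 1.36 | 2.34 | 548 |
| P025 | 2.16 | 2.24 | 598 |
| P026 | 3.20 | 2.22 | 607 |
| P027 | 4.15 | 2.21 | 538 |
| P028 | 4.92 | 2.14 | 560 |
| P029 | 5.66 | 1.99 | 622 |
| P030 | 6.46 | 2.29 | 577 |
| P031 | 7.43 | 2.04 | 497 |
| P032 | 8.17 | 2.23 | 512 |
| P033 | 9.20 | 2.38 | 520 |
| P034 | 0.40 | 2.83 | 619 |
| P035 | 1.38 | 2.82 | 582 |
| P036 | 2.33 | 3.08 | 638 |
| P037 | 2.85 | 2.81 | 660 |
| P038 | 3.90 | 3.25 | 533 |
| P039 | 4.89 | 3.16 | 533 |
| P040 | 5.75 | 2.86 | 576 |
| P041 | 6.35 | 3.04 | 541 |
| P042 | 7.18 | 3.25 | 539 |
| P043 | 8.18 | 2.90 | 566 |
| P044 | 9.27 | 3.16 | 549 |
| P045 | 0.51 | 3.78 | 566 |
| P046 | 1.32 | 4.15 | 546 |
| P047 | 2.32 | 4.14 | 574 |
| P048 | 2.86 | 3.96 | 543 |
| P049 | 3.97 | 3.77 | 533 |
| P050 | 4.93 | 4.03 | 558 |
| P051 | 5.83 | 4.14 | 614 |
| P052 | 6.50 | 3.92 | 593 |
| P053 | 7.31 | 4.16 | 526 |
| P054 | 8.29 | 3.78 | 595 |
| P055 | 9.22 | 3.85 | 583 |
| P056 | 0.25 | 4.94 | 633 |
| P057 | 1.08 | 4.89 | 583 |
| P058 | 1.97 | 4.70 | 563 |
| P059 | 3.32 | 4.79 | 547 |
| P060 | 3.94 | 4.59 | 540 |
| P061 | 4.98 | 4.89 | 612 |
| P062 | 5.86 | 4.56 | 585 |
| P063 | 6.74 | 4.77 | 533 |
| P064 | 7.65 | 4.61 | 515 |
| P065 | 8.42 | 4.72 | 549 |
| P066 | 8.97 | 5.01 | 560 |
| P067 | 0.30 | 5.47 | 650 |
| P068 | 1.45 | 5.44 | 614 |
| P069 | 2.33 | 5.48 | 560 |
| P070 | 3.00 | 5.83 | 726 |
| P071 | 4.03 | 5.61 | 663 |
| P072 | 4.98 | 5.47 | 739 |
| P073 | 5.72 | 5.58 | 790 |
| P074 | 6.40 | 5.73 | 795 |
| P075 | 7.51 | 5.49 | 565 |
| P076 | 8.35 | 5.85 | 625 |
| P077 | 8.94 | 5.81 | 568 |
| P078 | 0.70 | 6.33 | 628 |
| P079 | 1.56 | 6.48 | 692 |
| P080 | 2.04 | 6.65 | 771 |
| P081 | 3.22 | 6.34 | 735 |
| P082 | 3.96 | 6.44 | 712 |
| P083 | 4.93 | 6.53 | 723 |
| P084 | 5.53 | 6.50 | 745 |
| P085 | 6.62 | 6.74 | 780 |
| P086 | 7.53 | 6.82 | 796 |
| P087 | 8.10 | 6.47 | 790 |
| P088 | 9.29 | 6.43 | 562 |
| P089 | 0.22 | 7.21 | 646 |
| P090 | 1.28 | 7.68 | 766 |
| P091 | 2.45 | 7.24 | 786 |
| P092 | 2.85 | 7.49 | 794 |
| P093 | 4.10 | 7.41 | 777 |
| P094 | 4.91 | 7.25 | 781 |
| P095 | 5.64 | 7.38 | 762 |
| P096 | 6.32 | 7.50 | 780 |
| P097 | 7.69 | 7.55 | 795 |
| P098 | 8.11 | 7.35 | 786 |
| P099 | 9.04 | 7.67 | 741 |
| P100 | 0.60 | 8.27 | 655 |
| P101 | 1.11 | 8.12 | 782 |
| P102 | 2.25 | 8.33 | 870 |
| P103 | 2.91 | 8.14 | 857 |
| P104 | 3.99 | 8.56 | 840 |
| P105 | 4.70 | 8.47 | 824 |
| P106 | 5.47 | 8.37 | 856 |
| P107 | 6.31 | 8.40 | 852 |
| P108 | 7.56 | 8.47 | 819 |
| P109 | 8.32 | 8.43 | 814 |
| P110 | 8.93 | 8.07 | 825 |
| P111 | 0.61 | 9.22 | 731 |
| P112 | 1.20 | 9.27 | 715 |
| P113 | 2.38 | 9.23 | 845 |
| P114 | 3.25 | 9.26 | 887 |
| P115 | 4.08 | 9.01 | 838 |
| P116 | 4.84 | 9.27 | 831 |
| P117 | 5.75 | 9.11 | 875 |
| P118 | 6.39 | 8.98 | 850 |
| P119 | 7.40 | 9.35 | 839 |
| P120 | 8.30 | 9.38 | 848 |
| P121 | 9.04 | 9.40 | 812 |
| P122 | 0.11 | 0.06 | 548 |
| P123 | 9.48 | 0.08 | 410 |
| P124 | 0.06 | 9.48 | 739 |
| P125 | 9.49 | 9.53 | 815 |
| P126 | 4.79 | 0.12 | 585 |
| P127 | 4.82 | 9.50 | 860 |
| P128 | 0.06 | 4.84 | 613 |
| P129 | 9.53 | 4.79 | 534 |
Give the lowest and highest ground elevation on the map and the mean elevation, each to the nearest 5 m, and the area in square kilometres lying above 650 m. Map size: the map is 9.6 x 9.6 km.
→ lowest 405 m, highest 900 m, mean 650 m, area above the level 37.2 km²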